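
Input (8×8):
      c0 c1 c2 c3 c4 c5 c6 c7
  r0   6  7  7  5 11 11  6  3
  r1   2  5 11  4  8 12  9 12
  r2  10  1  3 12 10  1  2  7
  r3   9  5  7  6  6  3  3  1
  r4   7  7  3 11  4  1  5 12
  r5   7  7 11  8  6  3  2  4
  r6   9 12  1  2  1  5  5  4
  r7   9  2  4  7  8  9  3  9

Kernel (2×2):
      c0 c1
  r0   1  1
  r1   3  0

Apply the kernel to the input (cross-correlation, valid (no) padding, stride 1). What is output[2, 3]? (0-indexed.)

The receptive field on the input at this output position is [12 10 / 6 6]. Elementwise product with the kernel and sum: 12·1 + 10·1 + 6·3.

40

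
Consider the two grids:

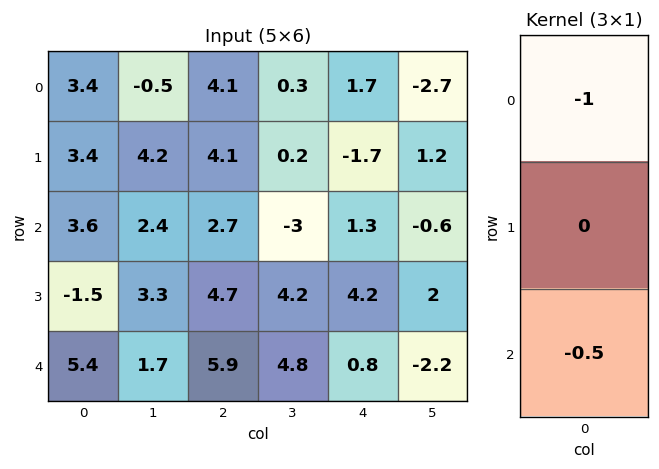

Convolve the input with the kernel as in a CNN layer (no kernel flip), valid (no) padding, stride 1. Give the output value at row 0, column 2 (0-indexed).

-5.45

The receptive field on the input at this output position is [4.1 / 4.1 / 2.7]. Elementwise product with the kernel and sum: 4.1·-1 + 2.7·-0.5.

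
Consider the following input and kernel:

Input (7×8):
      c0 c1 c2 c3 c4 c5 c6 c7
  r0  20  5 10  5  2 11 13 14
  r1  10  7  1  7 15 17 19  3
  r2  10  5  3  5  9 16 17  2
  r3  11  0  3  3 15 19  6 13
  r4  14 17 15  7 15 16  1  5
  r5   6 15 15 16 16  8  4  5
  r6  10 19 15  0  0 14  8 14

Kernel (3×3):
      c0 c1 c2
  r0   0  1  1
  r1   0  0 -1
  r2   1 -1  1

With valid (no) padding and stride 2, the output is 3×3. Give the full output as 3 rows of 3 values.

22 -1 15
17 22 27
23 21 7

Output[0,0]: The receptive field on the input at this output position is [20 5 10 / 10 7 1 / 10 5 3]. Elementwise product with the kernel and sum: 5·1 + 10·1 + 1·-1 + 10·1 + 5·-1 + 3·1.
Output[0,1]: The receptive field on the input at this output position is [10 5 2 / 1 7 15 / 3 5 9]. Elementwise product with the kernel and sum: 5·1 + 2·1 + 15·-1 + 3·1 + 5·-1 + 9·1.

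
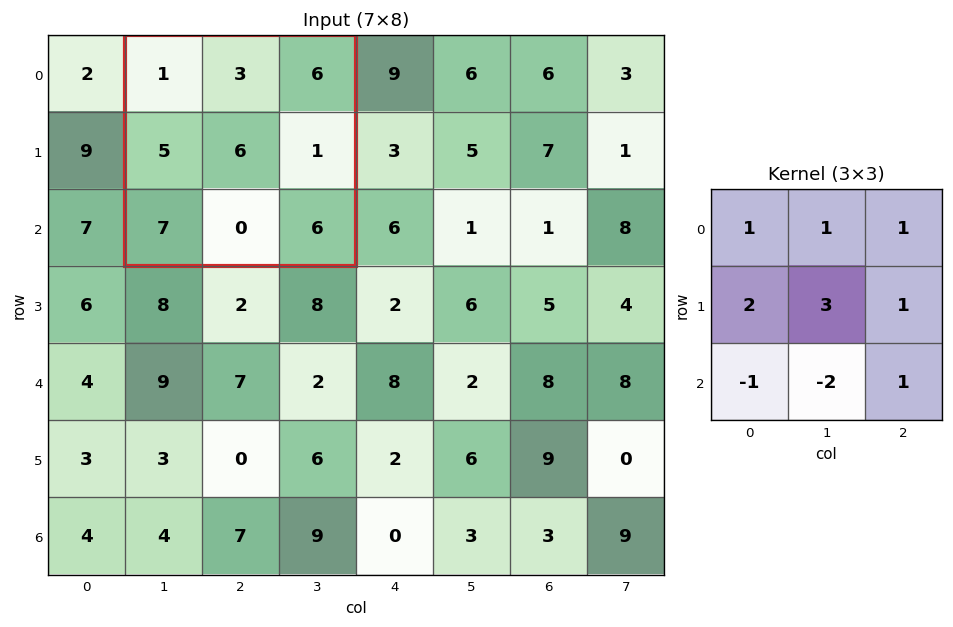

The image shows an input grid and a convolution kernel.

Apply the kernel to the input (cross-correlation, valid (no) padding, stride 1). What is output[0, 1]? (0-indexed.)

The receptive field on the input at this output position is [1 3 6 / 5 6 1 / 7 0 6]. Elementwise product with the kernel and sum: 1·1 + 3·1 + 6·1 + 5·2 + 6·3 + 1·1 + 7·-1 + 0·-2 + 6·1.

38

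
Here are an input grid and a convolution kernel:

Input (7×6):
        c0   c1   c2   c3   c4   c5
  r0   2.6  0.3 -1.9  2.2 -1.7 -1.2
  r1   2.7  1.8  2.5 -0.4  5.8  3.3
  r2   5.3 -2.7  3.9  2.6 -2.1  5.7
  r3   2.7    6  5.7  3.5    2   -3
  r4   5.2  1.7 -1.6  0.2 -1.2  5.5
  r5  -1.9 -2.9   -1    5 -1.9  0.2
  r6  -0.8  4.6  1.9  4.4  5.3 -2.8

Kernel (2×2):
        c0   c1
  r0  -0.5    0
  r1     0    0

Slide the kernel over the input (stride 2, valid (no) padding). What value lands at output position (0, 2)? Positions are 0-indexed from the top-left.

The receptive field on the input at this output position is [-1.7 -1.2 / 5.8 3.3]. Elementwise product with the kernel and sum: -1.7·-0.5.

0.85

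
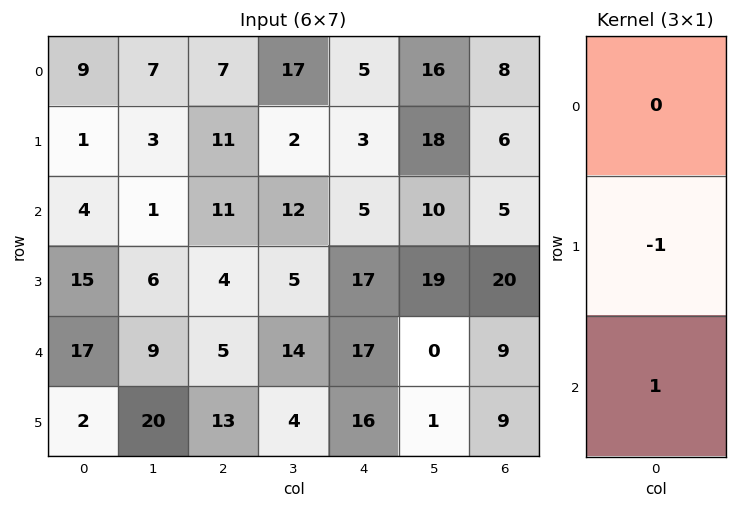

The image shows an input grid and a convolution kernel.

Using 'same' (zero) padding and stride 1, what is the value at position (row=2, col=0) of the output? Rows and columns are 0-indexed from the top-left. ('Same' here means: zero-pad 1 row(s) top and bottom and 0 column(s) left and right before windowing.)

The receptive field on the zero-padded input at this output position is [1 / 4 / 15]. Elementwise product with the kernel and sum: 4·-1 + 15·1.

11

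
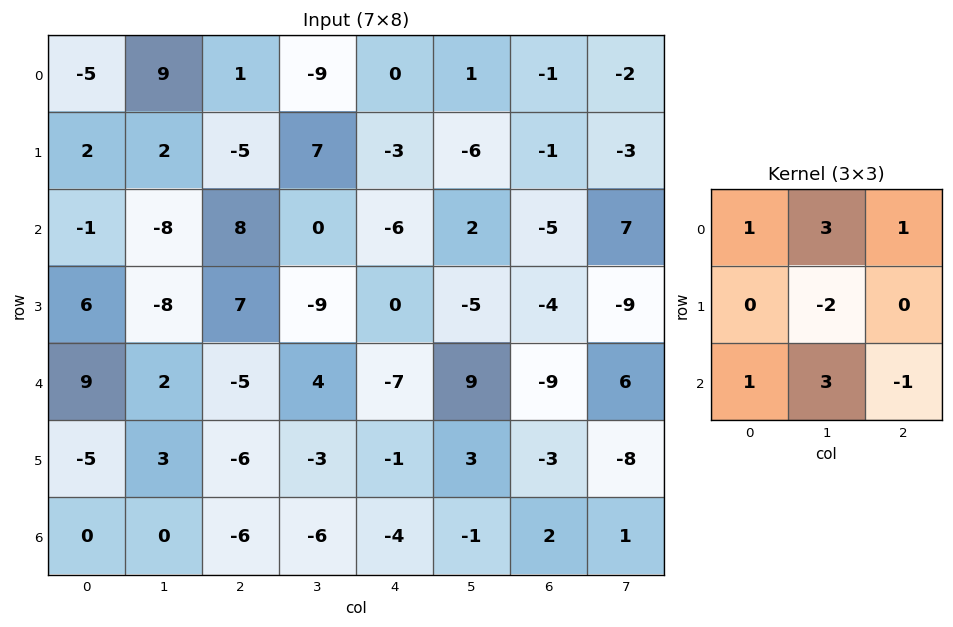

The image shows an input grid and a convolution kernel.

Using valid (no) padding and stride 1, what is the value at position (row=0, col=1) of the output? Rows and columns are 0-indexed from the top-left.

29

The receptive field on the input at this output position is [9 1 -9 / 2 -5 7 / -8 8 0]. Elementwise product with the kernel and sum: 9·1 + 1·3 + -9·1 + -5·-2 + -8·1 + 8·3 + 0·-1.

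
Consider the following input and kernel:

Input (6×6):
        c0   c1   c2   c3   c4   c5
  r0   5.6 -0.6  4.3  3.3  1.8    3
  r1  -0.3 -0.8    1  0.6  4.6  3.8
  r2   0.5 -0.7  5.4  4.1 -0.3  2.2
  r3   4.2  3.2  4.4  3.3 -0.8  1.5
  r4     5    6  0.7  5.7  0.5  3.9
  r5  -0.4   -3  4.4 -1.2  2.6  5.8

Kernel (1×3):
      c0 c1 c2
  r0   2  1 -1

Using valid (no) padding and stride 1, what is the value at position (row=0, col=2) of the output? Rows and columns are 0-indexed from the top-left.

The receptive field on the input at this output position is [4.3 3.3 1.8]. Elementwise product with the kernel and sum: 4.3·2 + 3.3·1 + 1.8·-1.

10.1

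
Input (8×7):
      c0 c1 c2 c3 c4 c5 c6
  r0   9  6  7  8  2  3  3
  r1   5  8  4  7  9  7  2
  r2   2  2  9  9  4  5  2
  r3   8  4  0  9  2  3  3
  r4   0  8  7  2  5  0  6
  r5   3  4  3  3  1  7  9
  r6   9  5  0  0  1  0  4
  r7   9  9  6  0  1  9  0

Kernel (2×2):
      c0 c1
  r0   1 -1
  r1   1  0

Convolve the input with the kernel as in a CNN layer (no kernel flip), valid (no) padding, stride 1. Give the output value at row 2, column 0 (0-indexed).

8

The receptive field on the input at this output position is [2 2 / 8 4]. Elementwise product with the kernel and sum: 2·1 + 2·-1 + 8·1.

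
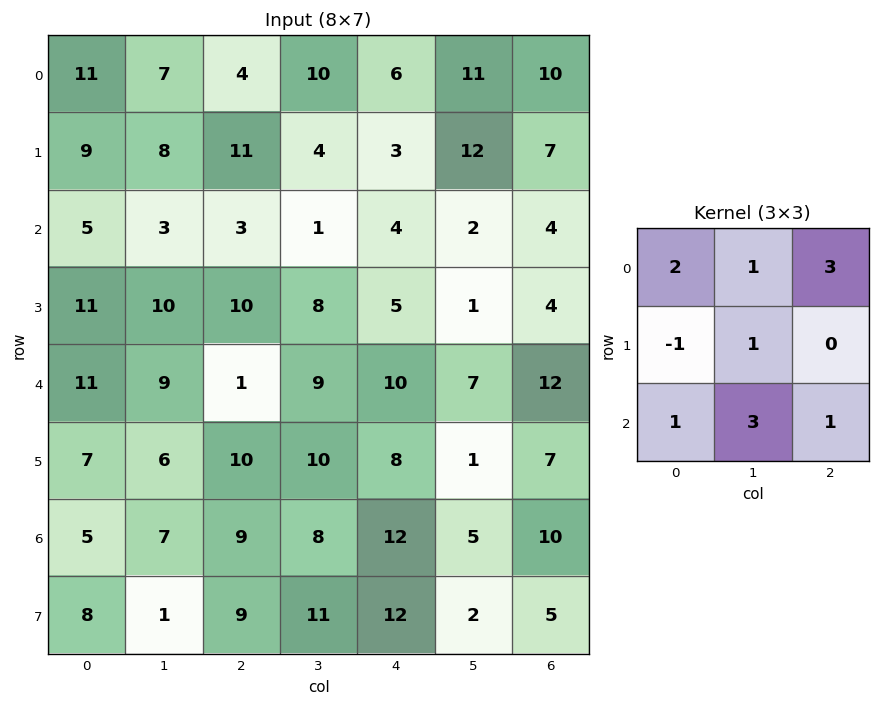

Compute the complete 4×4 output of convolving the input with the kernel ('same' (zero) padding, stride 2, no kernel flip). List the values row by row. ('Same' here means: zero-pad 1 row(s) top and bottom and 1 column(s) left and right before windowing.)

Output[0,0]: The receptive field on the zero-padded input at this output position is [0 0 0 / 0 11 7 / 0 9 8]. Elementwise product with the kernel and sum: 0·2 + 0·1 + 0·3 + 0·-1 + 11·1 + 0·1 + 9·3 + 8·1.

46 42 21 32
81 87 74 46
79 92 60 33
55 93 84 31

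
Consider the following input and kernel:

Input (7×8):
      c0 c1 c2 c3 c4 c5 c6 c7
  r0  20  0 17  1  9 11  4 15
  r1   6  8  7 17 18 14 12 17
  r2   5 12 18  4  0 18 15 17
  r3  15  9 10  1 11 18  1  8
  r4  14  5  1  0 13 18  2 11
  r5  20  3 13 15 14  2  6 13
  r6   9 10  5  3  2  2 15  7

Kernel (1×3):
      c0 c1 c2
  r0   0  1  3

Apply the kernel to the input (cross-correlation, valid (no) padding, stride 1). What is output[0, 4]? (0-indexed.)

The receptive field on the input at this output position is [9 11 4]. Elementwise product with the kernel and sum: 11·1 + 4·3.

23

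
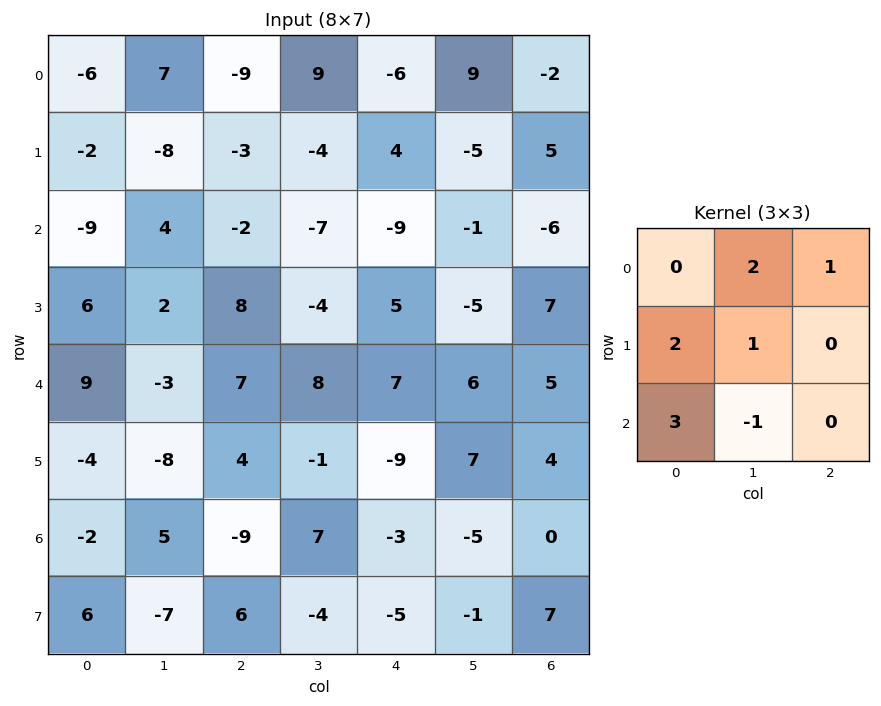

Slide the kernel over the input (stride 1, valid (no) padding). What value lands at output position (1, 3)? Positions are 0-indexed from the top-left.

-37

The receptive field on the input at this output position is [-4 4 -5 / -7 -9 -1 / -4 5 -5]. Elementwise product with the kernel and sum: 4·2 + -5·1 + -7·2 + -9·1 + -4·3 + 5·-1.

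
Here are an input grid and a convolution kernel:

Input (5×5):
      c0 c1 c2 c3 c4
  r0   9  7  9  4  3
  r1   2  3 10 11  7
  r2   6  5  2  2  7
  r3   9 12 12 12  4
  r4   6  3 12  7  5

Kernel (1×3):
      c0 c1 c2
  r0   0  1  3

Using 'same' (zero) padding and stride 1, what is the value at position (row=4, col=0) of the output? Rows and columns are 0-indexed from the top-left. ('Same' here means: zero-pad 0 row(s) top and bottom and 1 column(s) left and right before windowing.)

15

The receptive field on the zero-padded input at this output position is [0 6 3]. Elementwise product with the kernel and sum: 6·1 + 3·3.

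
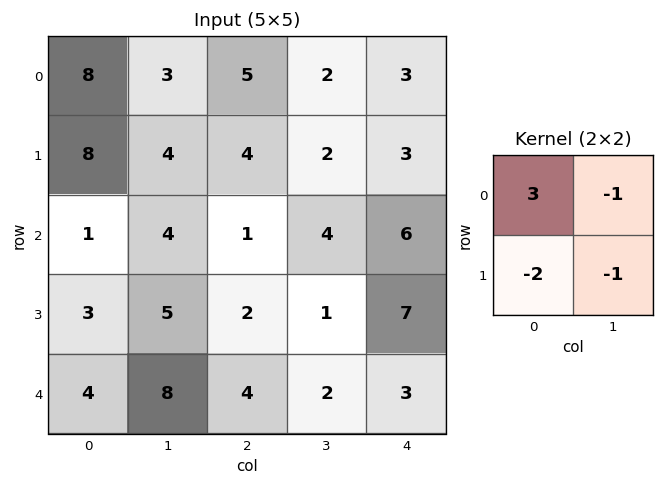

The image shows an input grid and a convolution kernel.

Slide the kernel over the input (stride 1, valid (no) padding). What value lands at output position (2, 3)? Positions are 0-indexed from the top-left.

The receptive field on the input at this output position is [4 6 / 1 7]. Elementwise product with the kernel and sum: 4·3 + 6·-1 + 1·-2 + 7·-1.

-3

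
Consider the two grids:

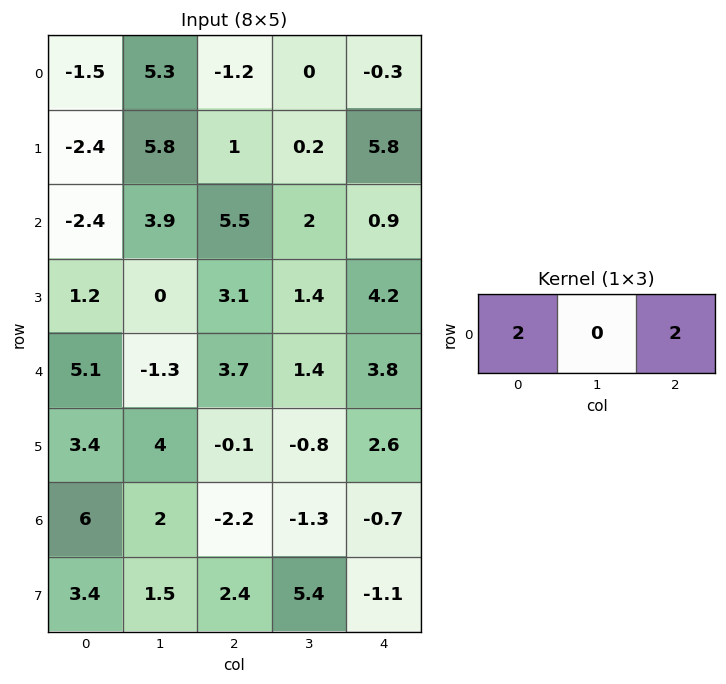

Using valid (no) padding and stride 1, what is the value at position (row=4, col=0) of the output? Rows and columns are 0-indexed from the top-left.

The receptive field on the input at this output position is [5.1 -1.3 3.7]. Elementwise product with the kernel and sum: 5.1·2 + 3.7·2.

17.6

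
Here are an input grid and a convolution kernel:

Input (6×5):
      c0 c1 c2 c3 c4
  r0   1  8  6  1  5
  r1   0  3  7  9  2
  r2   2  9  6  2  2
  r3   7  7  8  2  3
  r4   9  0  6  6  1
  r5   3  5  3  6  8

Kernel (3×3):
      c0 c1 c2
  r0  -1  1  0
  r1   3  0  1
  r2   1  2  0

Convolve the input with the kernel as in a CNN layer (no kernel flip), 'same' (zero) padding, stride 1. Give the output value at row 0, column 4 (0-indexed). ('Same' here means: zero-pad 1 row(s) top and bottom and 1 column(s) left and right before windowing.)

16

The receptive field on the zero-padded input at this output position is [0 0 0 / 1 5 0 / 9 2 0]. Elementwise product with the kernel and sum: 0·-1 + 0·1 + 1·3 + 0·1 + 9·1 + 2·2.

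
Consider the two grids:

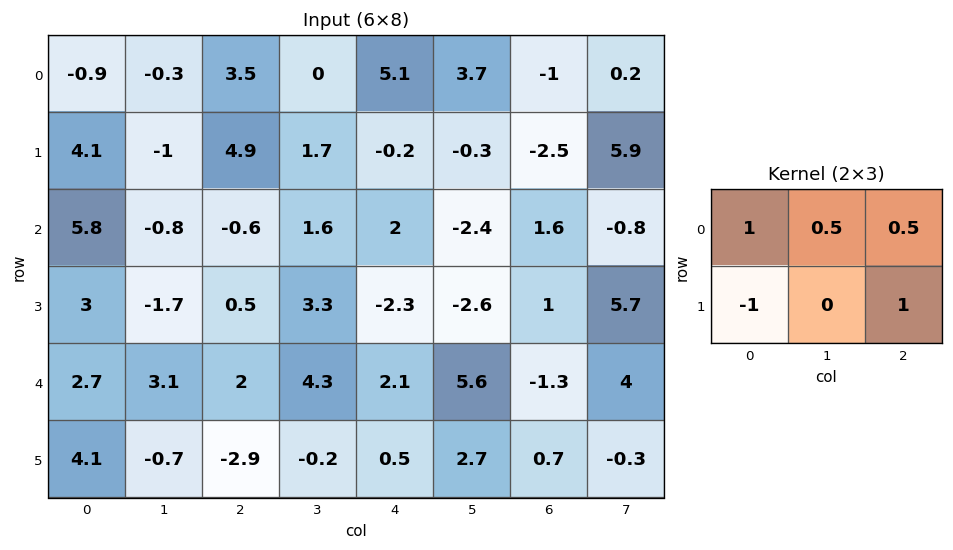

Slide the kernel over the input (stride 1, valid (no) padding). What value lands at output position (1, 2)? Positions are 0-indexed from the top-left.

The receptive field on the input at this output position is [4.9 1.7 -0.2 / -0.6 1.6 2]. Elementwise product with the kernel and sum: 4.9·1 + 1.7·0.5 + -0.2·0.5 + -0.6·-1 + 2·1.

8.25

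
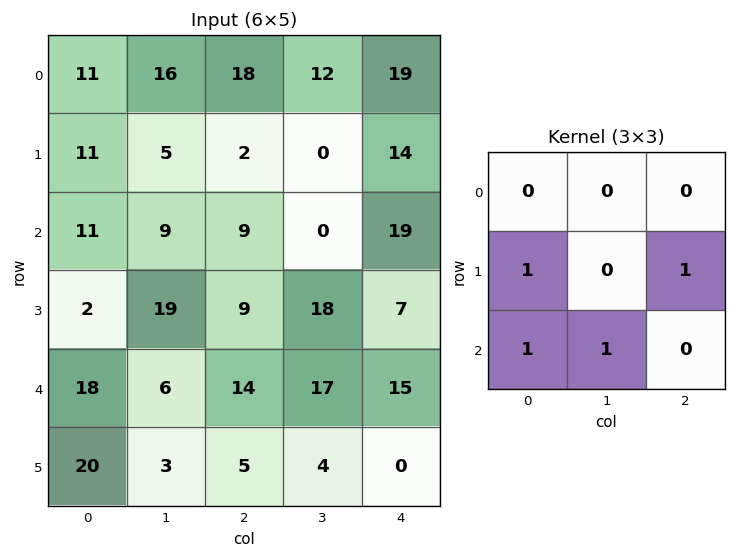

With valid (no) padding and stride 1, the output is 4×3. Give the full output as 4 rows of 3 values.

33 23 25
41 37 55
35 57 47
55 31 38

Output[0,0]: The receptive field on the input at this output position is [11 16 18 / 11 5 2 / 11 9 9]. Elementwise product with the kernel and sum: 11·1 + 2·1 + 11·1 + 9·1.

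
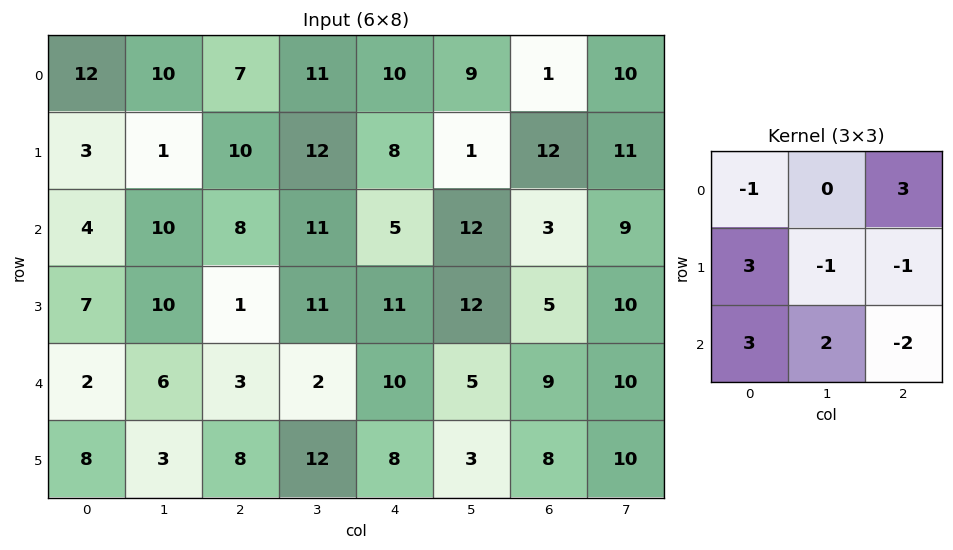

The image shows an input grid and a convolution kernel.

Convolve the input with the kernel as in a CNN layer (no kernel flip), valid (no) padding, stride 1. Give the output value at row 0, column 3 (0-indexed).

62

The receptive field on the input at this output position is [11 10 9 / 12 8 1 / 11 5 12]. Elementwise product with the kernel and sum: 11·-1 + 9·3 + 12·3 + 8·-1 + 1·-1 + 11·3 + 5·2 + 12·-2.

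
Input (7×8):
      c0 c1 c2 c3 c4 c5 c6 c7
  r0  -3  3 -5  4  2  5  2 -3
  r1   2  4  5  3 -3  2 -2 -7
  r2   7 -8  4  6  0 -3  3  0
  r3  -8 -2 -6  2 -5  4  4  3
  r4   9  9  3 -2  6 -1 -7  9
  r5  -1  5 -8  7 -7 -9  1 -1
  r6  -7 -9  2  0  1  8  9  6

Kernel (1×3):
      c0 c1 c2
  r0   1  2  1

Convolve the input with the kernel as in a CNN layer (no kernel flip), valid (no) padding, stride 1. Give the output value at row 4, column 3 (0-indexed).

9

The receptive field on the input at this output position is [-2 6 -1]. Elementwise product with the kernel and sum: -2·1 + 6·2 + -1·1.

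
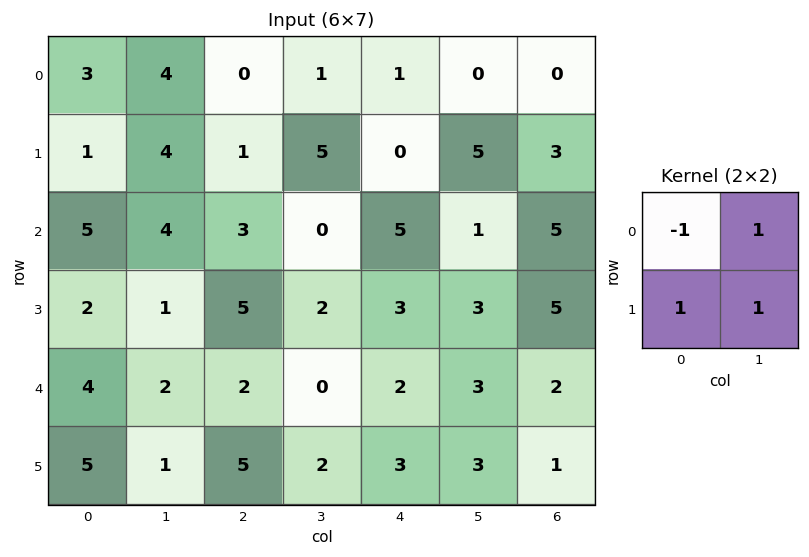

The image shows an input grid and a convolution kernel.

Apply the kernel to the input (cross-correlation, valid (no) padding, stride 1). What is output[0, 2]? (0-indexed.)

7

The receptive field on the input at this output position is [0 1 / 1 5]. Elementwise product with the kernel and sum: 0·-1 + 1·1 + 1·1 + 5·1.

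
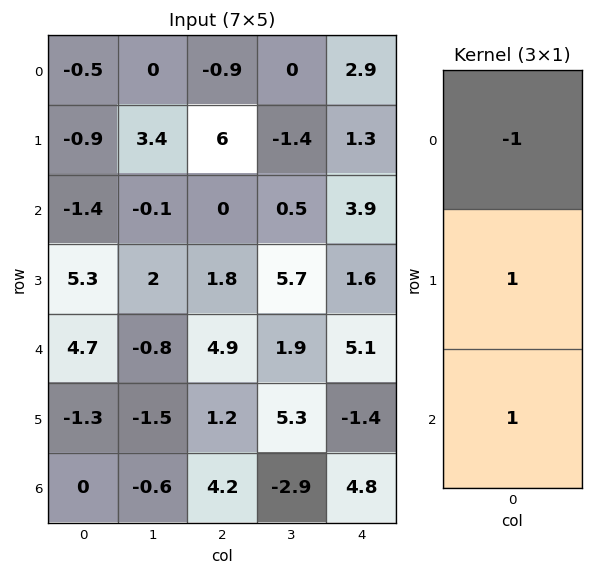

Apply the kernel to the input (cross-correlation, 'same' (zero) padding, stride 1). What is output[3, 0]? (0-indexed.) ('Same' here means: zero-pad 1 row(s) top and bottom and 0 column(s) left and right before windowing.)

11.4

The receptive field on the zero-padded input at this output position is [-1.4 / 5.3 / 4.7]. Elementwise product with the kernel and sum: -1.4·-1 + 5.3·1 + 4.7·1.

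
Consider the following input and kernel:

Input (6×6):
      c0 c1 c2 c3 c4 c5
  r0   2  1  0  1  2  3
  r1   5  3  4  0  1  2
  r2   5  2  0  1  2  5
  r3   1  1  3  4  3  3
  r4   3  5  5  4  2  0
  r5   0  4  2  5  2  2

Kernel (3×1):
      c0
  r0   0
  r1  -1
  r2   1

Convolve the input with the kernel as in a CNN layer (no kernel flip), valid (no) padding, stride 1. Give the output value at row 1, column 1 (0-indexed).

The receptive field on the input at this output position is [3 / 2 / 1]. Elementwise product with the kernel and sum: 2·-1 + 1·1.

-1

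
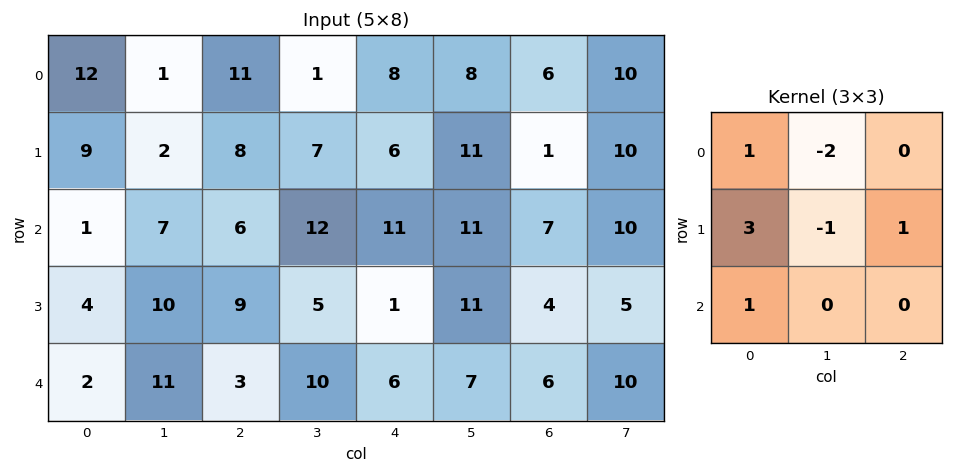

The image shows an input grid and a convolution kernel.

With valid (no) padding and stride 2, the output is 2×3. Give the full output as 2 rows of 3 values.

Output[0,0]: The receptive field on the input at this output position is [12 1 11 / 9 2 8 / 1 7 6]. Elementwise product with the kernel and sum: 12·1 + 1·-2 + 9·3 + 2·-1 + 8·1 + 1·1.

44 38 11
0 8 -9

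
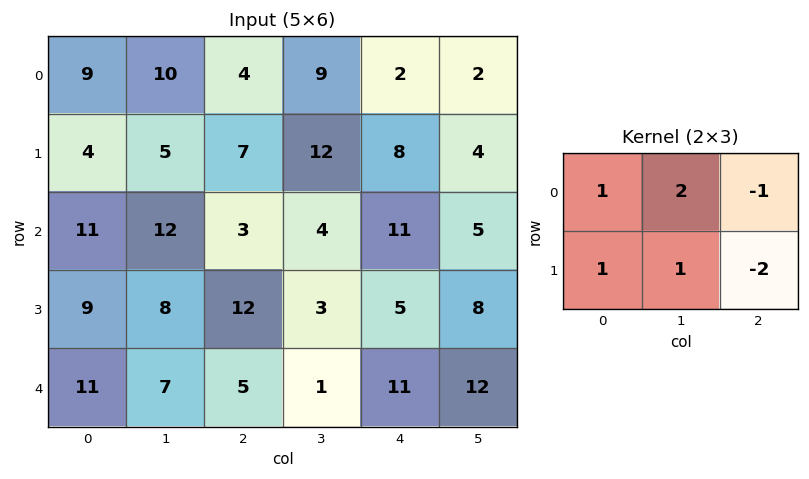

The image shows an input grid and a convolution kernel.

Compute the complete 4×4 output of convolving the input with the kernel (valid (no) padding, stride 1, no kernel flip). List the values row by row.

Output[0,0]: The receptive field on the input at this output position is [9 10 4 / 4 5 7]. Elementwise product with the kernel and sum: 9·1 + 10·2 + 4·-1 + 4·1 + 5·1 + 7·-2.
Output[0,1]: The receptive field on the input at this output position is [10 4 9 / 5 7 12]. Elementwise product with the kernel and sum: 10·1 + 4·2 + 9·-1 + 5·1 + 7·1 + 12·-2.

20 -3 23 23
24 14 8 29
25 28 5 13
21 39 -3 -7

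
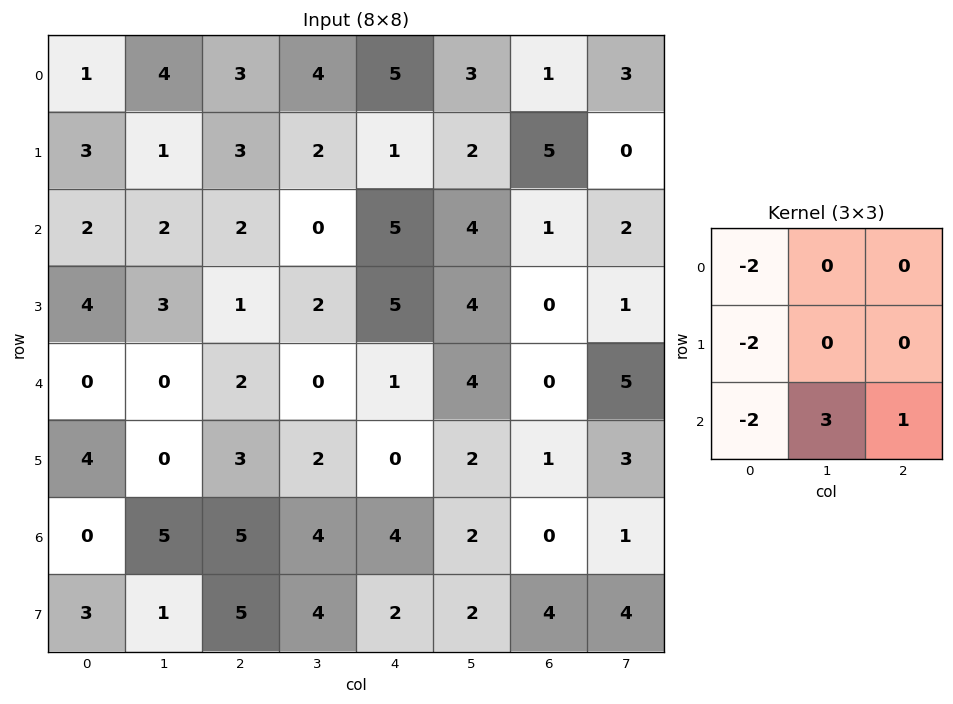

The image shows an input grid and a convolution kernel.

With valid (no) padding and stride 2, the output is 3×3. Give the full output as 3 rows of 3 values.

Output[0,0]: The receptive field on the input at this output position is [1 4 3 / 3 1 3 / 2 2 2]. Elementwise product with the kernel and sum: 1·-2 + 3·-2 + 2·-2 + 2·3 + 2·1.
Output[0,1]: The receptive field on the input at this output position is [3 4 5 / 3 2 1 / 2 0 5]. Elementwise product with the kernel and sum: 3·-2 + 3·-2 + 2·-2 + 0·3 + 5·1.

-4 -11 -9
-10 -9 -10
12 -4 -4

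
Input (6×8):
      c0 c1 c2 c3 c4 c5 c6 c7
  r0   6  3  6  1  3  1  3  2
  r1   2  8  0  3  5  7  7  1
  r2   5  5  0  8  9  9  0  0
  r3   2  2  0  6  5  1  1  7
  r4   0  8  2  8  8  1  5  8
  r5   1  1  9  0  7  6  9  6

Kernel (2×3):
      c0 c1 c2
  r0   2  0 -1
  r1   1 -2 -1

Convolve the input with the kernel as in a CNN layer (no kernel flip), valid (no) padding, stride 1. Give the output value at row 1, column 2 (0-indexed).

The receptive field on the input at this output position is [0 3 5 / 0 8 9]. Elementwise product with the kernel and sum: 0·2 + 5·-1 + 0·1 + 8·-2 + 9·-1.

-30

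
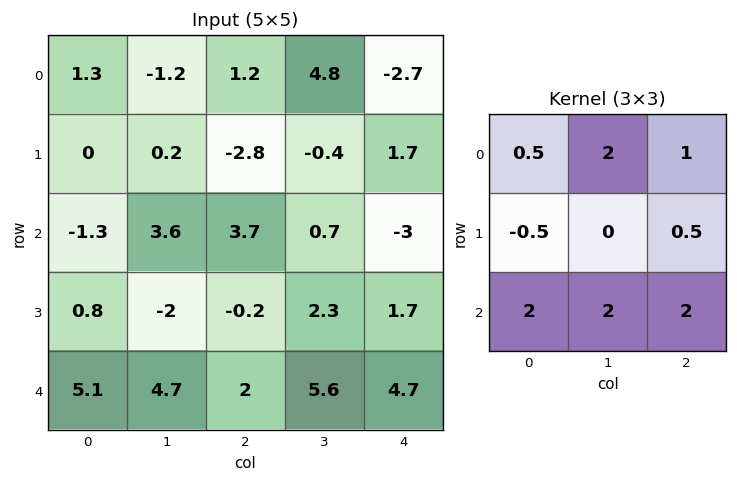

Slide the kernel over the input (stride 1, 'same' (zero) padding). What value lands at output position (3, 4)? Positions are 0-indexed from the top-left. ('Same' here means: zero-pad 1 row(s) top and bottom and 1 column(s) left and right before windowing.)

The receptive field on the zero-padded input at this output position is [0.7 -3 0 / 2.3 1.7 0 / 5.6 4.7 0]. Elementwise product with the kernel and sum: 0.7·0.5 + -3·2 + 0·1 + 2.3·-0.5 + 0·0.5 + 5.6·2 + 4.7·2 + 0·2.

13.8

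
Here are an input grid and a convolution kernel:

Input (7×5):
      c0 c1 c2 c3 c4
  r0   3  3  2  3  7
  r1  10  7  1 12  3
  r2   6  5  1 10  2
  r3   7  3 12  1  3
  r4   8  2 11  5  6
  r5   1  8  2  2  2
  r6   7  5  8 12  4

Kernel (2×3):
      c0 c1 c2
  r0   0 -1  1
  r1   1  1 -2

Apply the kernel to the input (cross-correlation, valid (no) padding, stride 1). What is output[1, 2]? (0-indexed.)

-2

The receptive field on the input at this output position is [1 12 3 / 1 10 2]. Elementwise product with the kernel and sum: 12·-1 + 3·1 + 1·1 + 10·1 + 2·-2.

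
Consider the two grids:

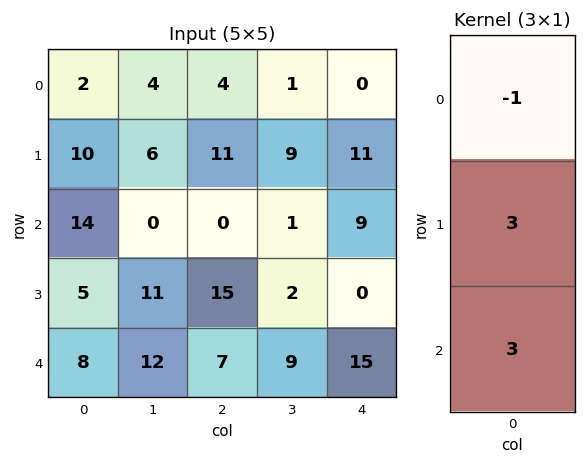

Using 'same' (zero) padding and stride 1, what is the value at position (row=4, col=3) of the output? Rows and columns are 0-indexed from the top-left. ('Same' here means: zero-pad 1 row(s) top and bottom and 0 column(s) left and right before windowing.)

25

The receptive field on the zero-padded input at this output position is [2 / 9 / 0]. Elementwise product with the kernel and sum: 2·-1 + 9·3 + 0·3.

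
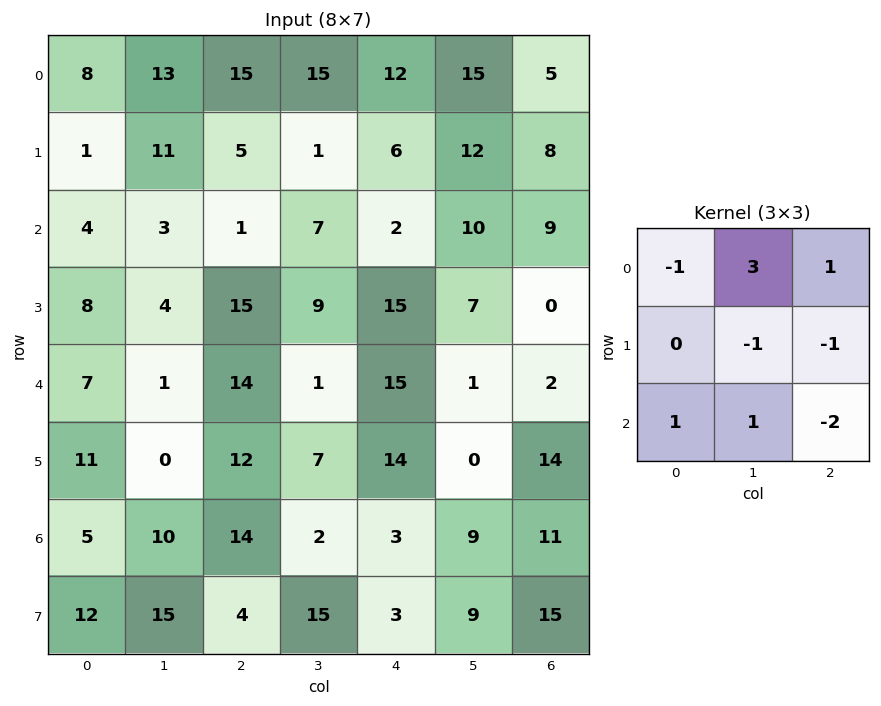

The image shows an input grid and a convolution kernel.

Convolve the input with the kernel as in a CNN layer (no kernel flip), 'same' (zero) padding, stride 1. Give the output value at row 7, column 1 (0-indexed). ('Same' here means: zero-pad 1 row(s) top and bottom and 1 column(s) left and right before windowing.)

20

The receptive field on the zero-padded input at this output position is [5 10 14 / 12 15 4 / 0 0 0]. Elementwise product with the kernel and sum: 5·-1 + 10·3 + 14·1 + 15·-1 + 4·-1 + 0·1 + 0·1 + 0·-2.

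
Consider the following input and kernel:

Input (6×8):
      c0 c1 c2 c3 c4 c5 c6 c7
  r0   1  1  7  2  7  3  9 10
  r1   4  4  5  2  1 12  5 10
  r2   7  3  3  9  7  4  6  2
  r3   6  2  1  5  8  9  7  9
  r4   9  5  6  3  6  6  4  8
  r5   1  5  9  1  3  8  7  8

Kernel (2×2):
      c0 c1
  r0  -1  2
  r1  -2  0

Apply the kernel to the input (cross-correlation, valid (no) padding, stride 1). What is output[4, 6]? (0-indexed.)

-2

The receptive field on the input at this output position is [4 8 / 7 8]. Elementwise product with the kernel and sum: 4·-1 + 8·2 + 7·-2.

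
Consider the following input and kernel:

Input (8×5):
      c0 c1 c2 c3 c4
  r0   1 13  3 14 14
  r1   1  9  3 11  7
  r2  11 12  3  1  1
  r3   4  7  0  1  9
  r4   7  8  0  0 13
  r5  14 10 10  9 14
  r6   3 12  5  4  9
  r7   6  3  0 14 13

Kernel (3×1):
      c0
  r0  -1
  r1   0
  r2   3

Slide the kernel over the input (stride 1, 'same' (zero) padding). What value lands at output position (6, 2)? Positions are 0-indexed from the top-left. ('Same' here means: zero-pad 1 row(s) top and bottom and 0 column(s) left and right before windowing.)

The receptive field on the zero-padded input at this output position is [10 / 5 / 0]. Elementwise product with the kernel and sum: 10·-1 + 0·3.

-10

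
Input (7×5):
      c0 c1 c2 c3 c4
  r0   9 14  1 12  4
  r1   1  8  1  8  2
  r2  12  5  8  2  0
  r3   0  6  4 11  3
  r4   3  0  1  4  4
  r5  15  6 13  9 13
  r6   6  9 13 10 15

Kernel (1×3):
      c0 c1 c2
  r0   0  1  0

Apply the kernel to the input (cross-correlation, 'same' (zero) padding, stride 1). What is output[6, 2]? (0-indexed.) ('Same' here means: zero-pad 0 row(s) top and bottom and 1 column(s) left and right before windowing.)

The receptive field on the zero-padded input at this output position is [9 13 10]. Elementwise product with the kernel and sum: 13·1.

13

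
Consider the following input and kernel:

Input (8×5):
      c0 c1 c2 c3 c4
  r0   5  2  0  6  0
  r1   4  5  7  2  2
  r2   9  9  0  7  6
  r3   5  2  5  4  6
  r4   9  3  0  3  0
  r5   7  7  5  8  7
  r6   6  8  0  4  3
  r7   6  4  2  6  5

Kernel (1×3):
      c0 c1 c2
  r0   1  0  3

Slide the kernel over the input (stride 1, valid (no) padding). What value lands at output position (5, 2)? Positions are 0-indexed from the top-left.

The receptive field on the input at this output position is [5 8 7]. Elementwise product with the kernel and sum: 5·1 + 7·3.

26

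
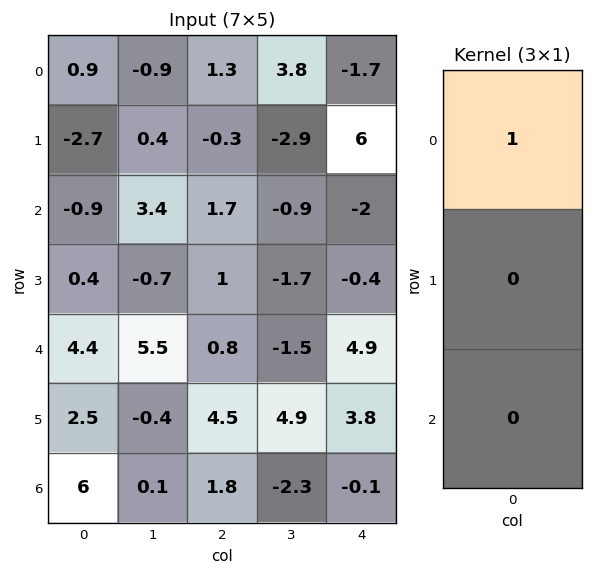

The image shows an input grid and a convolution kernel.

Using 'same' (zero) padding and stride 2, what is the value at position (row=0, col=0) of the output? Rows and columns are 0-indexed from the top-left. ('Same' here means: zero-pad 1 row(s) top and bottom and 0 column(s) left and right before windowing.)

0

The receptive field on the zero-padded input at this output position is [0 / 0.9 / -2.7]. Elementwise product with the kernel and sum: 0·1.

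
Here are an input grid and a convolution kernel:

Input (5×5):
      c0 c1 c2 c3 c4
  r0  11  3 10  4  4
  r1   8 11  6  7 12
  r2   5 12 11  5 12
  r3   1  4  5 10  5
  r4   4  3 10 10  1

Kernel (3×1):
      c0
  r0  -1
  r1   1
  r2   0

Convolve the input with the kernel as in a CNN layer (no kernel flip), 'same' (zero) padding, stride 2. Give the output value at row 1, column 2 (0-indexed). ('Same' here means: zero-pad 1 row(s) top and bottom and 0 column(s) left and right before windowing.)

0

The receptive field on the zero-padded input at this output position is [12 / 12 / 5]. Elementwise product with the kernel and sum: 12·-1 + 12·1.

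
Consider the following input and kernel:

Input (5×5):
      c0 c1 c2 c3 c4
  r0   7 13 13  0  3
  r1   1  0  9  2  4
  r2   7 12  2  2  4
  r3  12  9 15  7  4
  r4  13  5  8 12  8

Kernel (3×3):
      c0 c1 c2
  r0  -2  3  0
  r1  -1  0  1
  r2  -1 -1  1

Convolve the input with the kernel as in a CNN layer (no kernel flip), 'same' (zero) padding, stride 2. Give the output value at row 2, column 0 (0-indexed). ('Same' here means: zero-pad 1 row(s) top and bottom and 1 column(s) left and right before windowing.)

The receptive field on the zero-padded input at this output position is [0 12 9 / 0 13 5 / 0 0 0]. Elementwise product with the kernel and sum: 0·-2 + 12·3 + 0·-1 + 5·1 + 0·-1 + 0·-1 + 0·1.

41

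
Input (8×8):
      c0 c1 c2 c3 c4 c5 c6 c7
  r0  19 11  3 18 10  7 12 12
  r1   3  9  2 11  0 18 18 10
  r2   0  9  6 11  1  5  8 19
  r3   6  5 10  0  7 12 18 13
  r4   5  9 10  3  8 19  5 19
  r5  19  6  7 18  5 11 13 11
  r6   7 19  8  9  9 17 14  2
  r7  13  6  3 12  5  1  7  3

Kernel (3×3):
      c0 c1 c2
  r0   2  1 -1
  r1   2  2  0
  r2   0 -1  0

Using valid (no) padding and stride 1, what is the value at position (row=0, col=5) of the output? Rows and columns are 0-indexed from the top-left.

The receptive field on the input at this output position is [7 12 12 / 18 18 10 / 5 8 19]. Elementwise product with the kernel and sum: 7·2 + 12·1 + 12·-1 + 18·2 + 18·2 + 8·-1.

78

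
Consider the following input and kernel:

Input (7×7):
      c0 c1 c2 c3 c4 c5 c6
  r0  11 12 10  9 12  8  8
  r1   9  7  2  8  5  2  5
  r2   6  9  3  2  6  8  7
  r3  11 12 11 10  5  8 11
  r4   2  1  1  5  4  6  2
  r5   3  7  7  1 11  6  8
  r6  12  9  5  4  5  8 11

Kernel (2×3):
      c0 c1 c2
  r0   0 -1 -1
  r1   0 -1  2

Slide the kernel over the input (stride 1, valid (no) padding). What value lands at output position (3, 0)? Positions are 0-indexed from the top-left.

The receptive field on the input at this output position is [11 12 11 / 2 1 1]. Elementwise product with the kernel and sum: 12·-1 + 11·-1 + 1·-1 + 1·2.

-22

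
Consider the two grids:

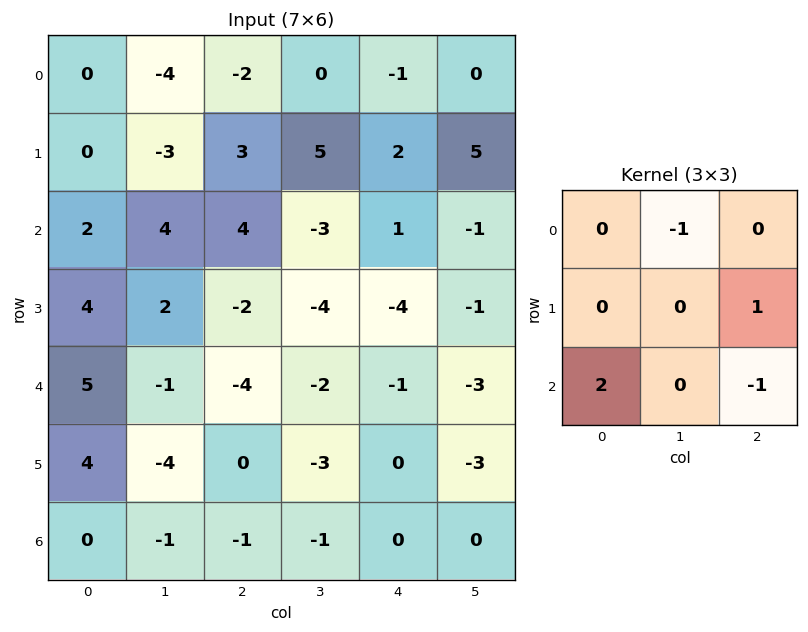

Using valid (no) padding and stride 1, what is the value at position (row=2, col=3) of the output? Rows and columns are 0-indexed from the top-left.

The receptive field on the input at this output position is [-3 1 -1 / -4 -4 -1 / -2 -1 -3]. Elementwise product with the kernel and sum: 1·-1 + -1·1 + -2·2 + -3·-1.

-3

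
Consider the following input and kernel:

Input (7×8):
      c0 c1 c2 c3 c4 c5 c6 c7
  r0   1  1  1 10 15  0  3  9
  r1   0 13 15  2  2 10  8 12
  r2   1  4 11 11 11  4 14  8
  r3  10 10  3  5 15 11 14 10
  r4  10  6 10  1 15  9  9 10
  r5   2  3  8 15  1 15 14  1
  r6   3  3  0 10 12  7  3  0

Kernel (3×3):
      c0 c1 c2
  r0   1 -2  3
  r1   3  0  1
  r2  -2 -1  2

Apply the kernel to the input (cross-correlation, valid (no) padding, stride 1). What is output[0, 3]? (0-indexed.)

The receptive field on the input at this output position is [10 15 0 / 2 2 10 / 11 11 4]. Elementwise product with the kernel and sum: 10·1 + 15·-2 + 0·3 + 2·3 + 10·1 + 11·-2 + 11·-1 + 4·2.

-29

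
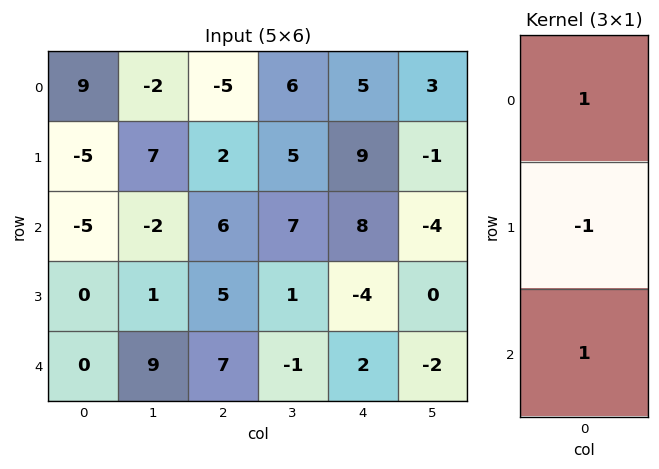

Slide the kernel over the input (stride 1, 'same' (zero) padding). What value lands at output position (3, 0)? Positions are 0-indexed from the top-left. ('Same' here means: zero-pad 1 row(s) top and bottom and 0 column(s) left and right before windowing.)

The receptive field on the zero-padded input at this output position is [-5 / 0 / 0]. Elementwise product with the kernel and sum: -5·1 + 0·-1 + 0·1.

-5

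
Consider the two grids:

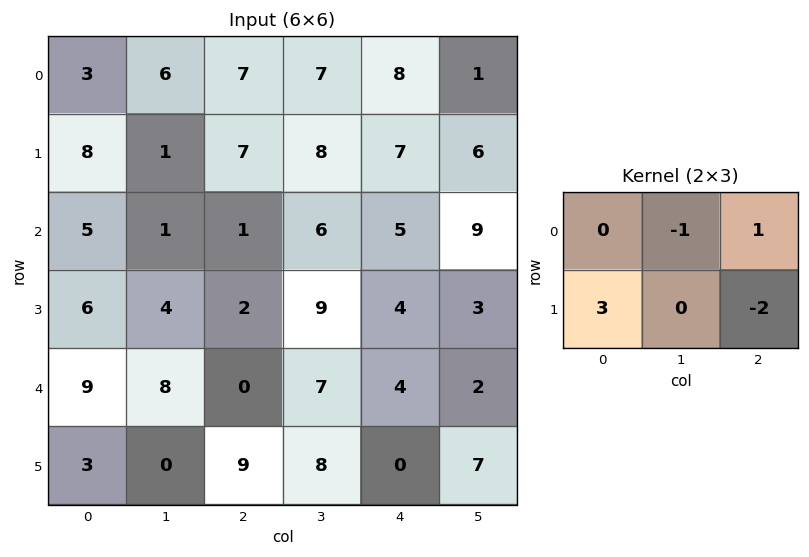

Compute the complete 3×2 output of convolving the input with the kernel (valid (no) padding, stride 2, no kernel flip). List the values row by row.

11 8
14 -3
-17 24

Output[0,0]: The receptive field on the input at this output position is [3 6 7 / 8 1 7]. Elementwise product with the kernel and sum: 6·-1 + 7·1 + 8·3 + 7·-2.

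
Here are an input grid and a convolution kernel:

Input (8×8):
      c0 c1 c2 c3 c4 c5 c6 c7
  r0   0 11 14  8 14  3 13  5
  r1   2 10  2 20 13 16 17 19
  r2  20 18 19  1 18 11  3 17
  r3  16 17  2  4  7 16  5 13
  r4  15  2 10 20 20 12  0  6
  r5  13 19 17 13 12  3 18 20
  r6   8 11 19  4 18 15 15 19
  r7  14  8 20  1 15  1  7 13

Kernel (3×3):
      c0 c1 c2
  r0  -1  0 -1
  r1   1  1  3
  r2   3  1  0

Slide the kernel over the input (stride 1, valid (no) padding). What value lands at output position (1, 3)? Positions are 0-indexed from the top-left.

The receptive field on the input at this output position is [20 13 16 / 1 18 11 / 4 7 16]. Elementwise product with the kernel and sum: 20·-1 + 16·-1 + 1·1 + 18·1 + 11·3 + 4·3 + 7·1.

35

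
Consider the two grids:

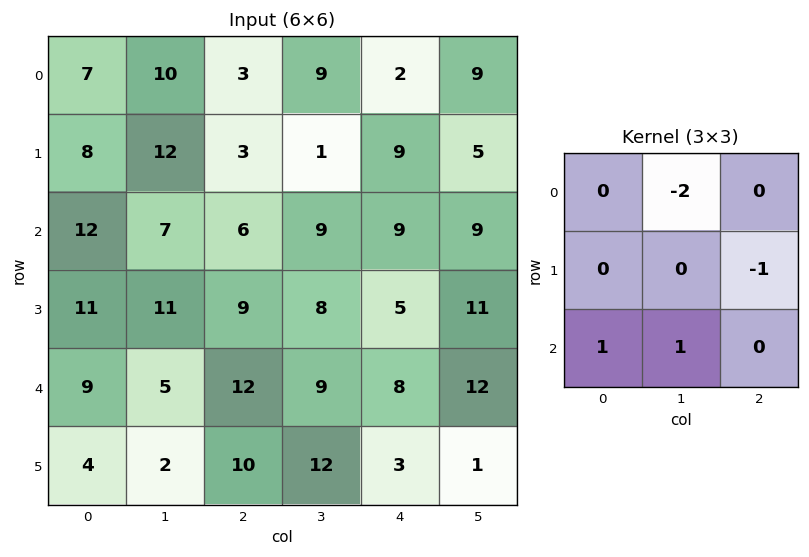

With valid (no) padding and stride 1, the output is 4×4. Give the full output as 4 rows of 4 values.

Output[0,0]: The receptive field on the input at this output position is [7 10 3 / 8 12 3 / 12 7 6]. Elementwise product with the kernel and sum: 10·-2 + 3·-1 + 12·1 + 7·1.

-4 6 -12 9
-8 5 6 -14
-9 -3 -2 -12
-28 -15 -2 -7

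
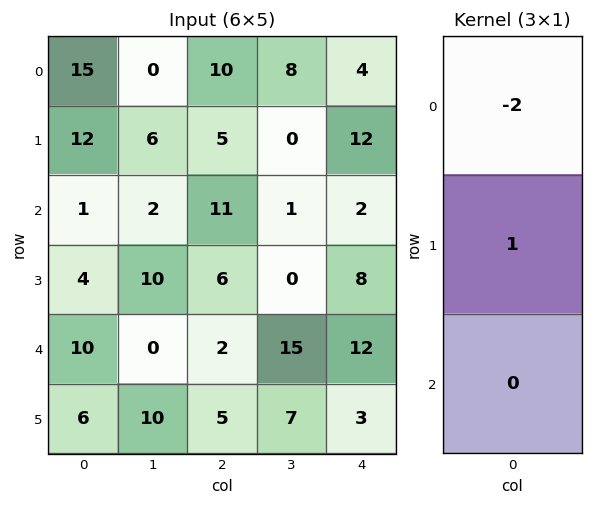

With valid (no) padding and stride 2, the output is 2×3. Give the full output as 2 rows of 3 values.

-18 -15 4
2 -16 4

Output[0,0]: The receptive field on the input at this output position is [15 / 12 / 1]. Elementwise product with the kernel and sum: 15·-2 + 12·1.
Output[0,1]: The receptive field on the input at this output position is [10 / 5 / 11]. Elementwise product with the kernel and sum: 10·-2 + 5·1.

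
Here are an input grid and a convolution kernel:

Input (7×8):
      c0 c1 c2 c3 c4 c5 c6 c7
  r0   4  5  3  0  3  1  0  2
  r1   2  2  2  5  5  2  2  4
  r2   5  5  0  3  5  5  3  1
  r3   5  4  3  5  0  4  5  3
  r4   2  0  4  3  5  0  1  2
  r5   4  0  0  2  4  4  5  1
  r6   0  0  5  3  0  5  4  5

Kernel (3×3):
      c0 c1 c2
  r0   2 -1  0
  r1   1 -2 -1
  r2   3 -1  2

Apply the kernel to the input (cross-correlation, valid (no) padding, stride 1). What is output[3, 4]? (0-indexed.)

18

The receptive field on the input at this output position is [0 4 5 / 5 0 1 / 4 4 5]. Elementwise product with the kernel and sum: 0·2 + 4·-1 + 5·1 + 0·-2 + 1·-1 + 4·3 + 4·-1 + 5·2.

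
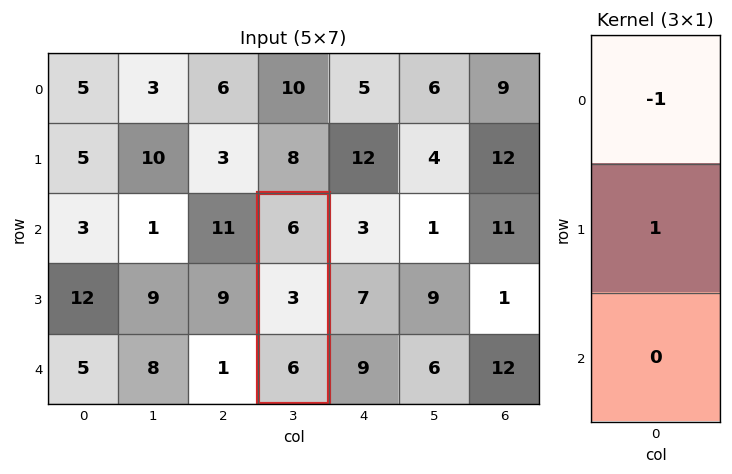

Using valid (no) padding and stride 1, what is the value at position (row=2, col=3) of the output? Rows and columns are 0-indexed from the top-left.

-3

The receptive field on the input at this output position is [6 / 3 / 6]. Elementwise product with the kernel and sum: 6·-1 + 3·1.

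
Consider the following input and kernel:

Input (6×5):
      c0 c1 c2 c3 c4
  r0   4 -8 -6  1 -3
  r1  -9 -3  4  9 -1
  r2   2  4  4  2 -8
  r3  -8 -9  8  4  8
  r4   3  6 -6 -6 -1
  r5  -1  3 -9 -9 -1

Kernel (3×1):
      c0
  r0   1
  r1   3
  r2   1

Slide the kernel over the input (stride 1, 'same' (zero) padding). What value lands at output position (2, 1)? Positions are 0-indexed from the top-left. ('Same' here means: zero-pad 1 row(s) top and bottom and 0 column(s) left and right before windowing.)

The receptive field on the zero-padded input at this output position is [-3 / 4 / -9]. Elementwise product with the kernel and sum: -3·1 + 4·3 + -9·1.

0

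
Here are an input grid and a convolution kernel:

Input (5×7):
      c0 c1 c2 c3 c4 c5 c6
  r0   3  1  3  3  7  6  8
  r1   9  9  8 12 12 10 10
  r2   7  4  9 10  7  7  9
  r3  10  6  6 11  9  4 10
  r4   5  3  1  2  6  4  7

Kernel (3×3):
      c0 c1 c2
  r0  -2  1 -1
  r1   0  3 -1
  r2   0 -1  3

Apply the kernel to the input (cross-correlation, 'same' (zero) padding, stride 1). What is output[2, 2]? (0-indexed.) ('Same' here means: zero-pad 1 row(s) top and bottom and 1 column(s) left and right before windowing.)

22

The receptive field on the zero-padded input at this output position is [9 8 12 / 4 9 10 / 6 6 11]. Elementwise product with the kernel and sum: 9·-2 + 8·1 + 12·-1 + 9·3 + 10·-1 + 6·-1 + 11·3.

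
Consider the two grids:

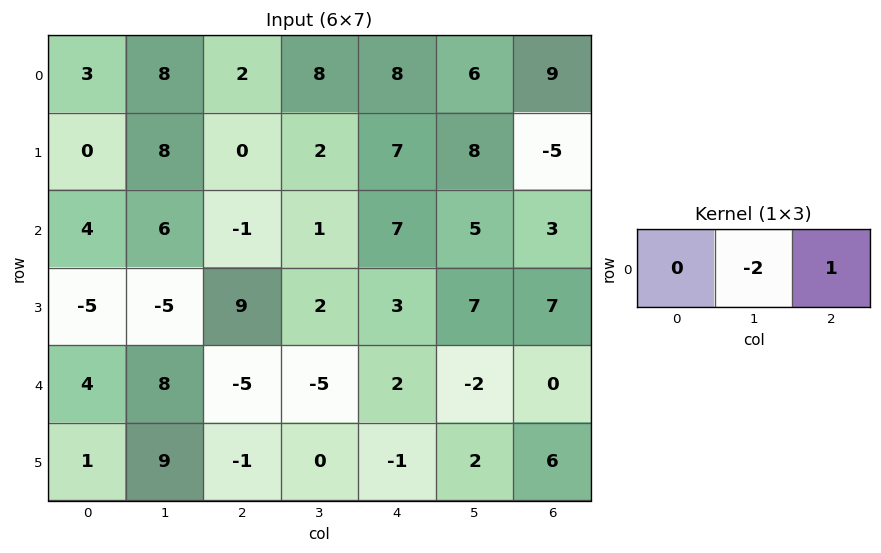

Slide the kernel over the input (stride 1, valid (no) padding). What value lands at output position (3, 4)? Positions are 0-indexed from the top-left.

The receptive field on the input at this output position is [3 7 7]. Elementwise product with the kernel and sum: 7·-2 + 7·1.

-7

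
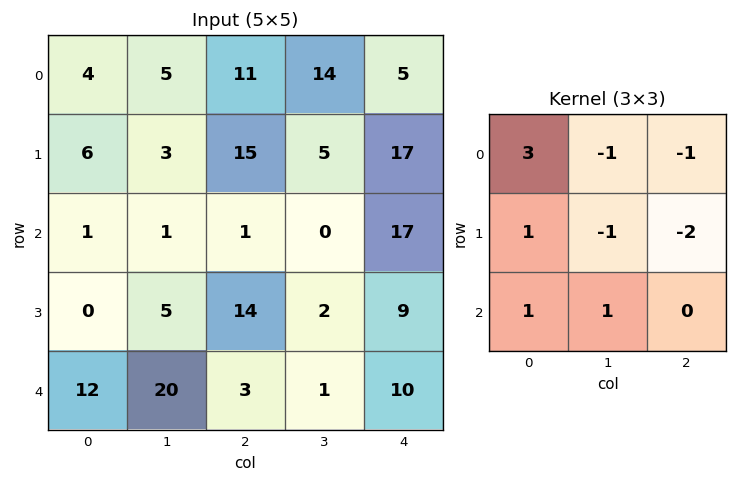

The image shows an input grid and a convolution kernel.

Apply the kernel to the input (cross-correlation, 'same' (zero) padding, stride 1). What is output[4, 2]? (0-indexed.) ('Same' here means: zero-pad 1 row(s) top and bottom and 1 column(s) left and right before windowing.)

14

The receptive field on the zero-padded input at this output position is [5 14 2 / 20 3 1 / 0 0 0]. Elementwise product with the kernel and sum: 5·3 + 14·-1 + 2·-1 + 20·1 + 3·-1 + 1·-2 + 0·1 + 0·1.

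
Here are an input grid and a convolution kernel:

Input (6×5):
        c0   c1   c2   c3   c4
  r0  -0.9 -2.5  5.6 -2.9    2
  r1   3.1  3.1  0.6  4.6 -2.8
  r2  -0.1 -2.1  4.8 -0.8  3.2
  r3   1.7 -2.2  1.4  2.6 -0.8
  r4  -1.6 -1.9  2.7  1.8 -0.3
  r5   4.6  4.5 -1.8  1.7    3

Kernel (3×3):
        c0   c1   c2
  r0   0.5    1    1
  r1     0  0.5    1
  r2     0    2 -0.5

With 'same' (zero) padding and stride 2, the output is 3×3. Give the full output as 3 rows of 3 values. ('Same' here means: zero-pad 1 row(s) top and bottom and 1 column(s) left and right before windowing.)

Output[0,0]: The receptive field on the zero-padded input at this output position is [0 0 0 / 0 -0.9 -2.5 / 0 3.1 3.1]. Elementwise product with the kernel and sum: 0·0.5 + 0·1 + 0·1 + -0.9·0.5 + -2.5·1 + 3.1·2 + 3.1·-0.5.
Output[0,1]: The receptive field on the zero-padded input at this output position is [0 0 0 / -2.5 5.6 -2.9 / 3.1 0.6 4.6]. Elementwise product with the kernel and sum: 0·0.5 + 0·1 + 0·1 + 5.6·0.5 + -2.9·1 + 0.6·2 + 4.6·-0.5.

1.7 -1.2 -4.6
8.55 9.85 -0.5
3.75 1.6 6.35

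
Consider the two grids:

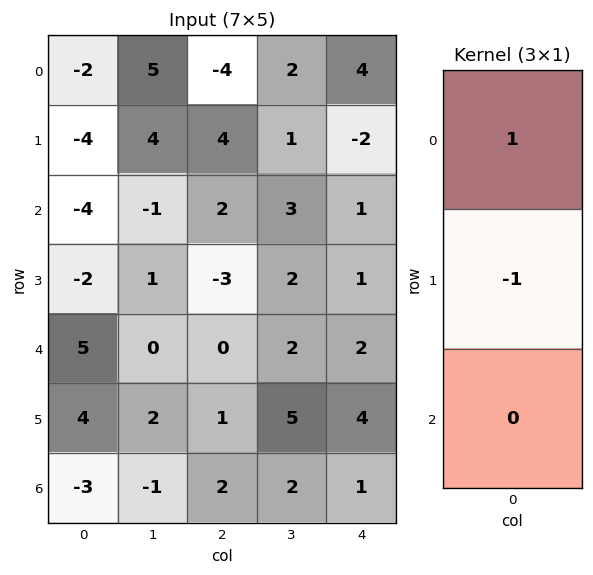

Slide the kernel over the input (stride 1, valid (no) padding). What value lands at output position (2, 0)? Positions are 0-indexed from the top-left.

The receptive field on the input at this output position is [-4 / -2 / 5]. Elementwise product with the kernel and sum: -4·1 + -2·-1.

-2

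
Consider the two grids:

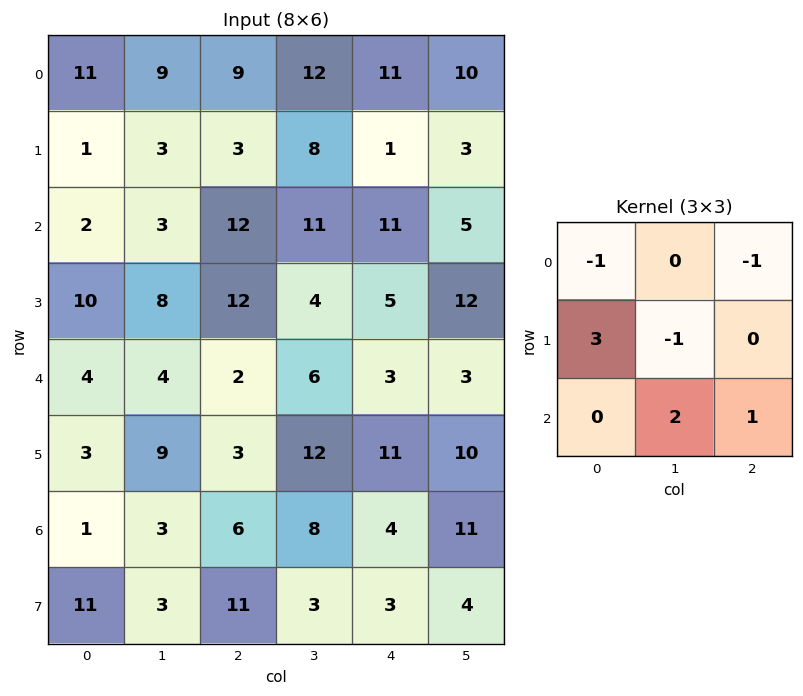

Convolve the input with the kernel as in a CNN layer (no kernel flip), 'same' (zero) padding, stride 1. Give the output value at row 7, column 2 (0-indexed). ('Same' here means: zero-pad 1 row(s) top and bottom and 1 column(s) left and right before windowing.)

The receptive field on the zero-padded input at this output position is [3 6 8 / 3 11 3 / 0 0 0]. Elementwise product with the kernel and sum: 3·-1 + 8·-1 + 3·3 + 11·-1 + 0·2 + 0·1.

-13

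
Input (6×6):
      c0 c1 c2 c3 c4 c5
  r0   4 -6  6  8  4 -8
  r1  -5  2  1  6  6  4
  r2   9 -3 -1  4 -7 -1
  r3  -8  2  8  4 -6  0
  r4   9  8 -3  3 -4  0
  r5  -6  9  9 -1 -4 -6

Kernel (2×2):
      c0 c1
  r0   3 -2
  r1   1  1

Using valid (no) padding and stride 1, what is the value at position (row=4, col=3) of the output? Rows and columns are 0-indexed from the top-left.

The receptive field on the input at this output position is [3 -4 / -1 -4]. Elementwise product with the kernel and sum: 3·3 + -4·-2 + -1·1 + -4·1.

12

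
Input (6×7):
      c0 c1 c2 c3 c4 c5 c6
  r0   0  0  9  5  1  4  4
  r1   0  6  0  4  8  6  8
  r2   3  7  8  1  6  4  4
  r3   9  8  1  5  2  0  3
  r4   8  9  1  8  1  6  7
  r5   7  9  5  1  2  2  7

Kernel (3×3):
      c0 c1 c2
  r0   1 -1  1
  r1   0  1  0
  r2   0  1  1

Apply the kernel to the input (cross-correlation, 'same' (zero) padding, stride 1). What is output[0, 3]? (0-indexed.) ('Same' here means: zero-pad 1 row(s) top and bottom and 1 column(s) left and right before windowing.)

The receptive field on the zero-padded input at this output position is [0 0 0 / 9 5 1 / 0 4 8]. Elementwise product with the kernel and sum: 0·1 + 0·-1 + 0·1 + 5·1 + 4·1 + 8·1.

17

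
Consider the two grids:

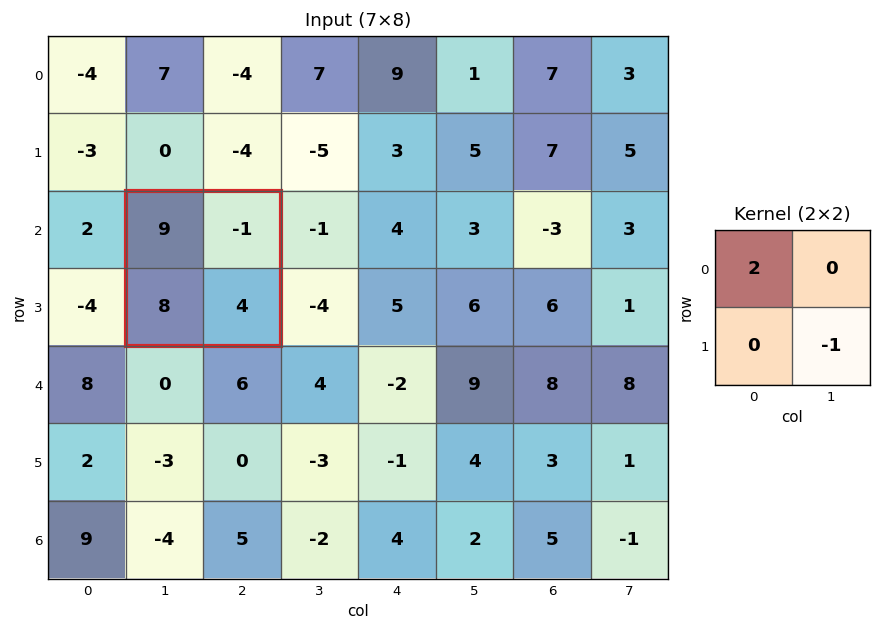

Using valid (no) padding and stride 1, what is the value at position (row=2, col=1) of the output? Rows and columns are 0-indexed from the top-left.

14

The receptive field on the input at this output position is [9 -1 / 8 4]. Elementwise product with the kernel and sum: 9·2 + 4·-1.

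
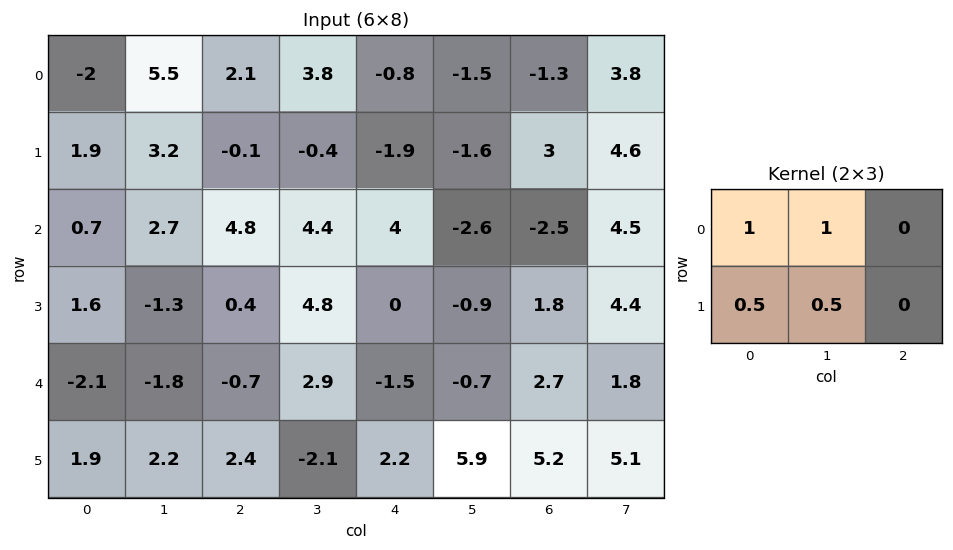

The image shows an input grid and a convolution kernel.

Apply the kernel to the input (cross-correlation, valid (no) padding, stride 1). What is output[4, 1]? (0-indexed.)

-0.2

The receptive field on the input at this output position is [-1.8 -0.7 2.9 / 2.2 2.4 -2.1]. Elementwise product with the kernel and sum: -1.8·1 + -0.7·1 + 2.2·0.5 + 2.4·0.5.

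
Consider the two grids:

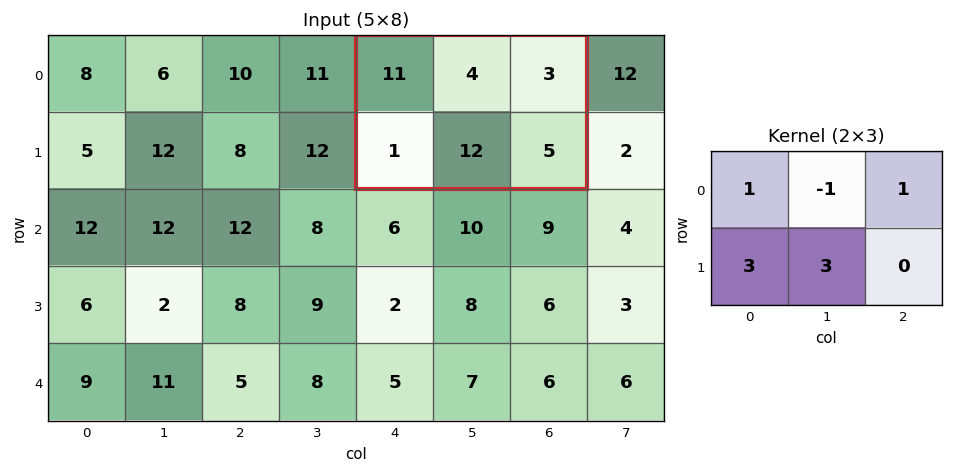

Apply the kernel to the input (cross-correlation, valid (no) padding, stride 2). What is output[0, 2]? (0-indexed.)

49

The receptive field on the input at this output position is [11 4 3 / 1 12 5]. Elementwise product with the kernel and sum: 11·1 + 4·-1 + 3·1 + 1·3 + 12·3.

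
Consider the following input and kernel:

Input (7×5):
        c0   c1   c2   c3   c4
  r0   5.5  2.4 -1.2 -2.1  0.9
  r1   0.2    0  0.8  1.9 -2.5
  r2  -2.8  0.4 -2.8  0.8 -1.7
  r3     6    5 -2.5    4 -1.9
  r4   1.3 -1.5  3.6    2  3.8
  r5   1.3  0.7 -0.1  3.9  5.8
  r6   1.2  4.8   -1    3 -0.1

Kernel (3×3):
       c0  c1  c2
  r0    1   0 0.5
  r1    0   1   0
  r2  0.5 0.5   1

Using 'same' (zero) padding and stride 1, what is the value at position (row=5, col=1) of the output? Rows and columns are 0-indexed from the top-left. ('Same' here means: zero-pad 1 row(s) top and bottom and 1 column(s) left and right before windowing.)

The receptive field on the zero-padded input at this output position is [1.3 -1.5 3.6 / 1.3 0.7 -0.1 / 1.2 4.8 -1]. Elementwise product with the kernel and sum: 1.3·1 + 3.6·0.5 + 0.7·1 + 1.2·0.5 + 4.8·0.5 + -1·1.

5.8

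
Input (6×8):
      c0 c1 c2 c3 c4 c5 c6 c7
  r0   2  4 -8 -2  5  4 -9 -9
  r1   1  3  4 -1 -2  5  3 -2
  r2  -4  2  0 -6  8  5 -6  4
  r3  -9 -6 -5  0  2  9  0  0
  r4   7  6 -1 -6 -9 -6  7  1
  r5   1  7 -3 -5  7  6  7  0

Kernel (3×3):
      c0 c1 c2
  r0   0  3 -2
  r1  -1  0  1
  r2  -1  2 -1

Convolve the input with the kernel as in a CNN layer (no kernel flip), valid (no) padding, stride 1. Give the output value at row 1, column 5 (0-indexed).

The receptive field on the input at this output position is [5 3 -2 / 5 -6 4 / 9 0 0]. Elementwise product with the kernel and sum: 3·3 + -2·-2 + 5·-1 + 4·1 + 9·-1 + 0·2 + 0·-1.

3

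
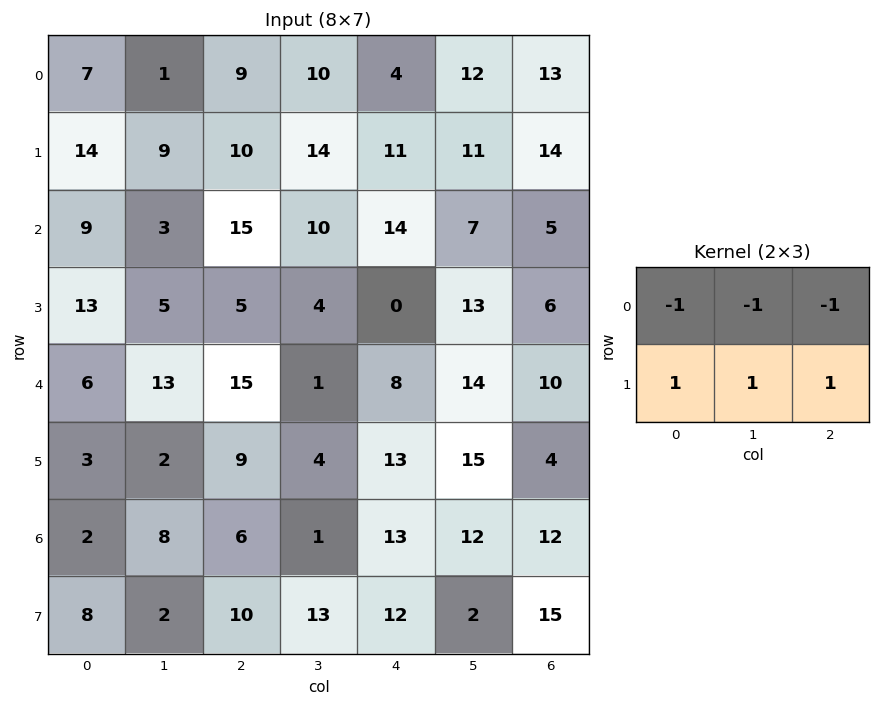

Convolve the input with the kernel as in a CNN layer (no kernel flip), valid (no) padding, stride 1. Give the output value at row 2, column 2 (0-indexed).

The receptive field on the input at this output position is [15 10 14 / 5 4 0]. Elementwise product with the kernel and sum: 15·-1 + 10·-1 + 14·-1 + 5·1 + 4·1 + 0·1.

-30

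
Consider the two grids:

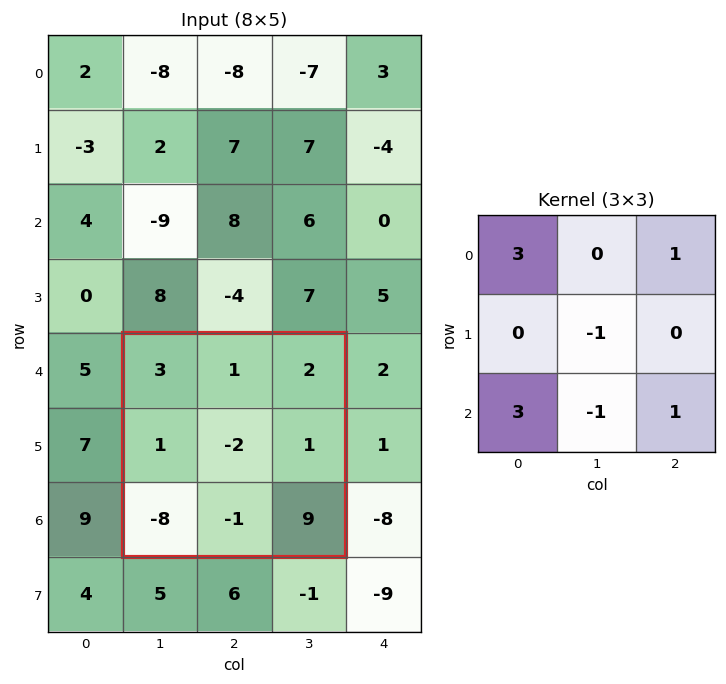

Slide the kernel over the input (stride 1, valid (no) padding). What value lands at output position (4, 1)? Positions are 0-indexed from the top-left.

-1

The receptive field on the input at this output position is [3 1 2 / 1 -2 1 / -8 -1 9]. Elementwise product with the kernel and sum: 3·3 + 2·1 + -2·-1 + -8·3 + -1·-1 + 9·1.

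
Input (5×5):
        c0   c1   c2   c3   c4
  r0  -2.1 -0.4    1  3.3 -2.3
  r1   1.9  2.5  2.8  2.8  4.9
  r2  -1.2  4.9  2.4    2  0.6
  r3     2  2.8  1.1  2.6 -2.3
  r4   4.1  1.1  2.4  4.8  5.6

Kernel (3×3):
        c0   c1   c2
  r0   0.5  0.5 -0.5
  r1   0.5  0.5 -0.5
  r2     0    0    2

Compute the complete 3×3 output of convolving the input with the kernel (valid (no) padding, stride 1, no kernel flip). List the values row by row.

3.85 3.9 4.85
3.65 9.1 -2.35
7.3 12.9 16.1

Output[0,0]: The receptive field on the input at this output position is [-2.1 -0.4 1 / 1.9 2.5 2.8 / -1.2 4.9 2.4]. Elementwise product with the kernel and sum: -2.1·0.5 + -0.4·0.5 + 1·-0.5 + 1.9·0.5 + 2.5·0.5 + 2.8·-0.5 + 2.4·2.
Output[0,1]: The receptive field on the input at this output position is [-0.4 1 3.3 / 2.5 2.8 2.8 / 4.9 2.4 2]. Elementwise product with the kernel and sum: -0.4·0.5 + 1·0.5 + 3.3·-0.5 + 2.5·0.5 + 2.8·0.5 + 2.8·-0.5 + 2·2.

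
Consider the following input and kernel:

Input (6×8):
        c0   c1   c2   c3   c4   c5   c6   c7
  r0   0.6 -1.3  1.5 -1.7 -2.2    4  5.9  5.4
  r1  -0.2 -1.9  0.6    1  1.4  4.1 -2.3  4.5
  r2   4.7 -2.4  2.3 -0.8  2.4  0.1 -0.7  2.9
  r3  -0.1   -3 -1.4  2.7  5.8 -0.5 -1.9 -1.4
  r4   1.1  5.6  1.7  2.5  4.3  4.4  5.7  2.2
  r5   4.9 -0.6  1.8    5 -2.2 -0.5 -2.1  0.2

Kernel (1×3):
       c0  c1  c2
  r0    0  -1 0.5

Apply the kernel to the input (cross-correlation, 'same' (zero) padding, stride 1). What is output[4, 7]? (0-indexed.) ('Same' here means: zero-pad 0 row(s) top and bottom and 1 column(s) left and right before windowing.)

The receptive field on the zero-padded input at this output position is [5.7 2.2 0]. Elementwise product with the kernel and sum: 2.2·-1 + 0·0.5.

-2.2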